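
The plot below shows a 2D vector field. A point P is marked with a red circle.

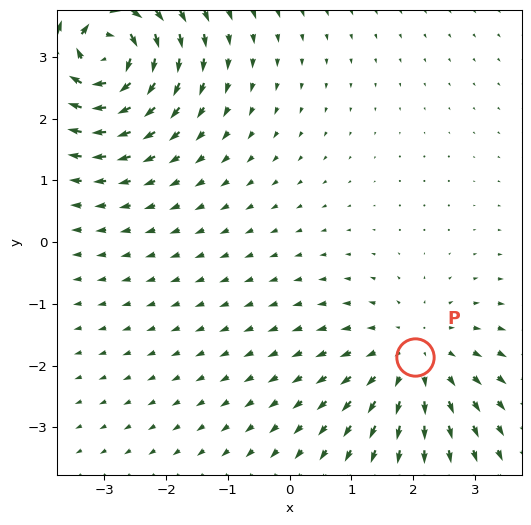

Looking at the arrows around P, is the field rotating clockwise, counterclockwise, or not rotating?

not rotating

Near P at (2.0, -1.9) the arrows show no circulation. The curl there is ≈0.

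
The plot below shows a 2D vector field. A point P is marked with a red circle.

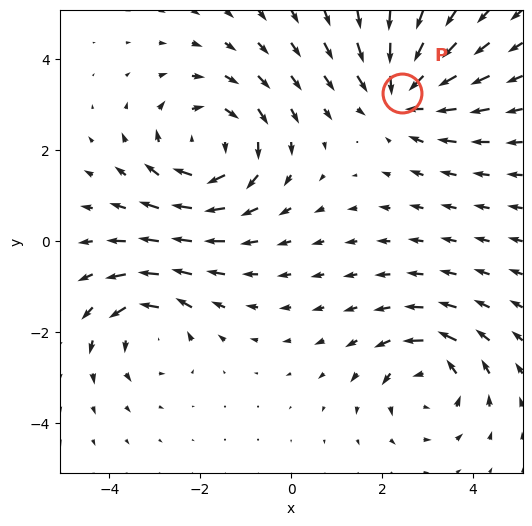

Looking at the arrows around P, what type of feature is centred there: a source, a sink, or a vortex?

At P (2.4, 3.3) the arrows converge inward. Divergence about -4, curl ≈0 — negative divergence with near-zero curl is a sink.

sink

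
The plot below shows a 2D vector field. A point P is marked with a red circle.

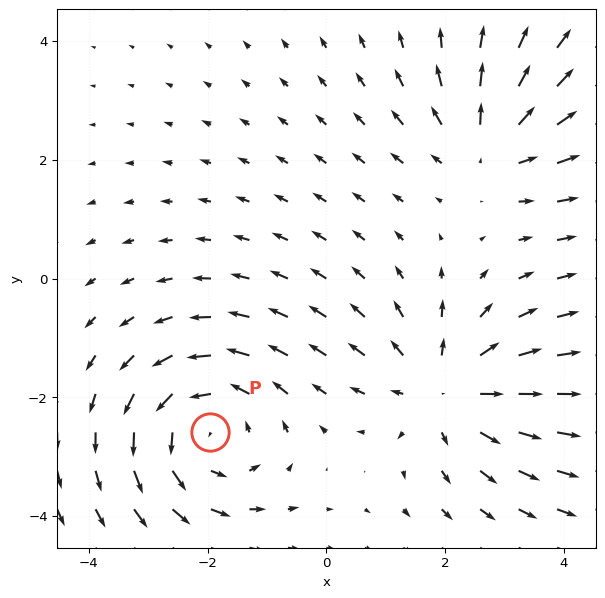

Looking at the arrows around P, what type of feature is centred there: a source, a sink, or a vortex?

At P (-2.0, -2.6) the arrows circulate counterclockwise. Divergence ≈0, curl about +3 — near-zero divergence with nonzero curl is a vortex.

vortex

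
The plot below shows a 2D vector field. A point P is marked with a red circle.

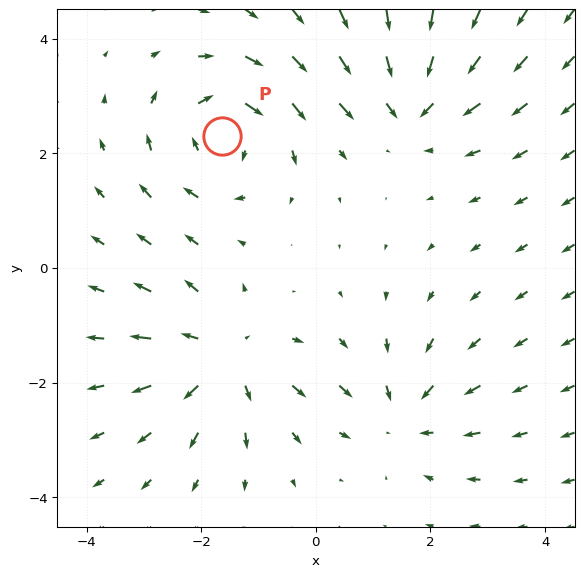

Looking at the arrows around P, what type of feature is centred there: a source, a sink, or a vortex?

At P (-1.6, 2.3) the arrows circulate clockwise. Divergence ≈0, curl about -5 — near-zero divergence with nonzero curl is a vortex.

vortex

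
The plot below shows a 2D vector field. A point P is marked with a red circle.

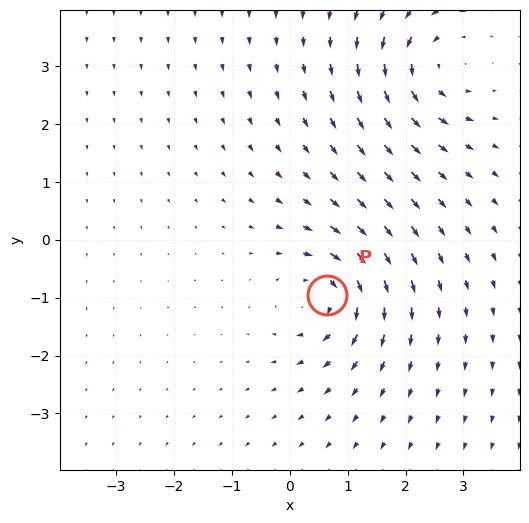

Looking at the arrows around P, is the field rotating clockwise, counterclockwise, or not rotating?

Near P at (0.6, -0.9) the arrows circulate clockwise. The curl (z-component) there is about -4; negative curl means clockwise rotation.

clockwise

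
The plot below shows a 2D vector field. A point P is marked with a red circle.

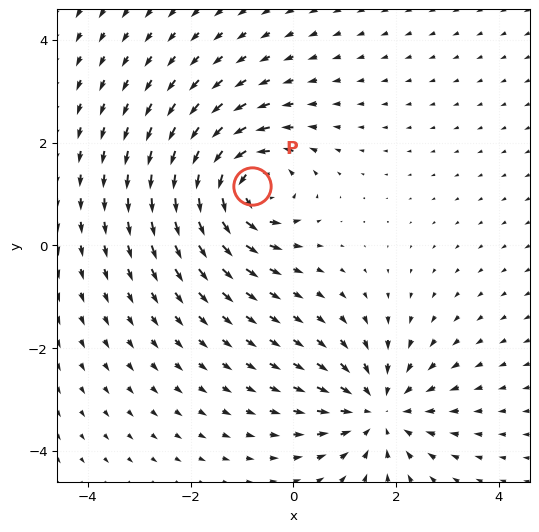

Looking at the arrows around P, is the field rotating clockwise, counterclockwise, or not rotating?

Near P at (-0.8, 1.1) the arrows circulate counterclockwise. The curl (z-component) there is about +6; positive curl means counterclockwise rotation.

counterclockwise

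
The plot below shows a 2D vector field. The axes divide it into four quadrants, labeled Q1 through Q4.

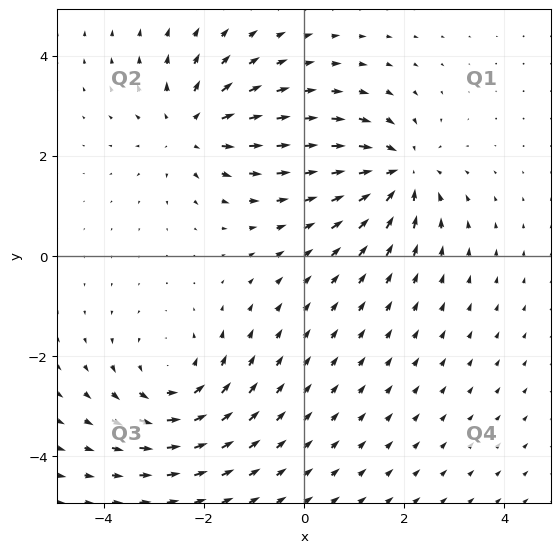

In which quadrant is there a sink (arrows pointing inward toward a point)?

Q1

The sink sits at approximately (1.9, 1.7), which lies in quadrant Q1. The divergence there is about -5, negative as expected for a sink.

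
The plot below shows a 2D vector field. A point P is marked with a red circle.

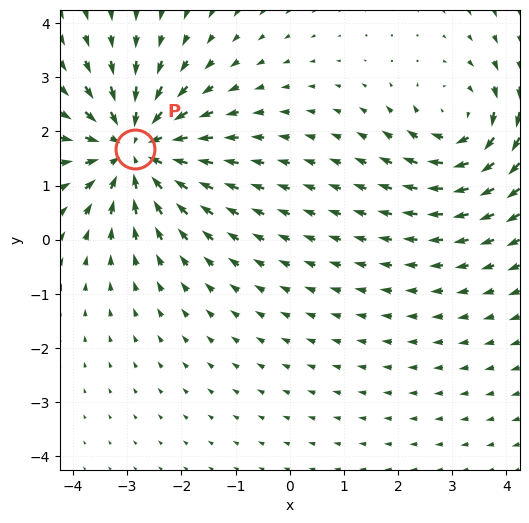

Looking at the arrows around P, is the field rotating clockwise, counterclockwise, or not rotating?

Near P at (-2.9, 1.7) the arrows show no circulation. The curl there is ≈0.

not rotating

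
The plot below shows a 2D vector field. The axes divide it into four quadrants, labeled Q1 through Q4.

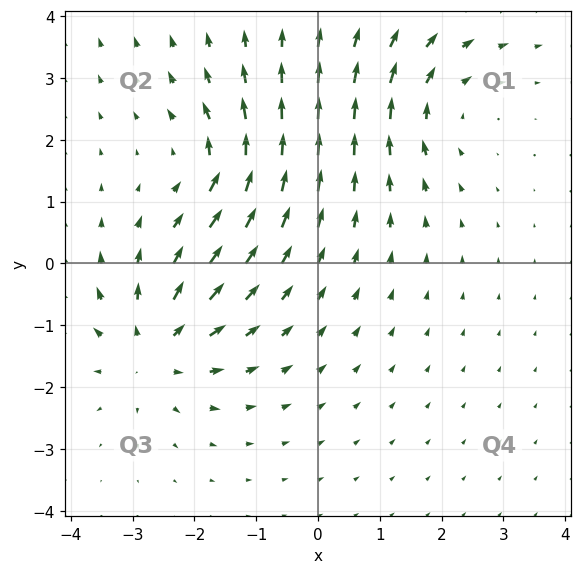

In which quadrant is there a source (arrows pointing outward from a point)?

The source sits at approximately (-2.6, -1.4), which lies in quadrant Q3. The divergence there is about +4, positive as expected for a source.

Q3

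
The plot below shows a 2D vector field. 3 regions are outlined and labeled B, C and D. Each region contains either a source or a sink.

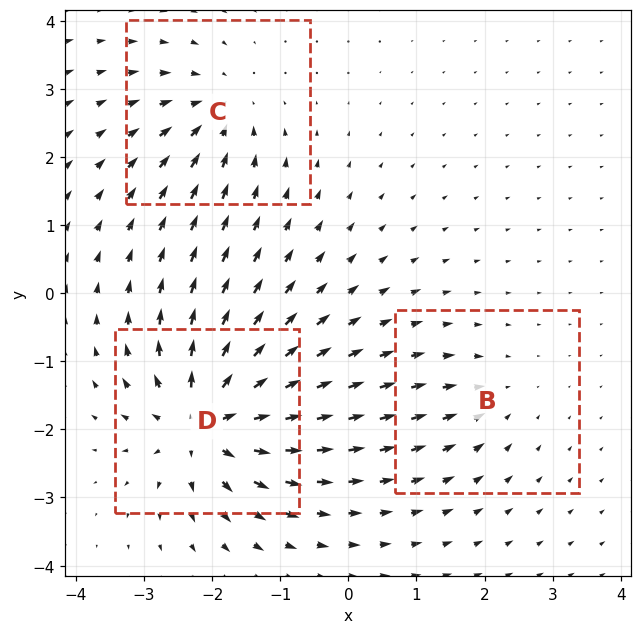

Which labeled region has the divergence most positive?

Divergence at each region's feature centre — B: about -2, C: about -4, D: about +7. Region D is most positive.

D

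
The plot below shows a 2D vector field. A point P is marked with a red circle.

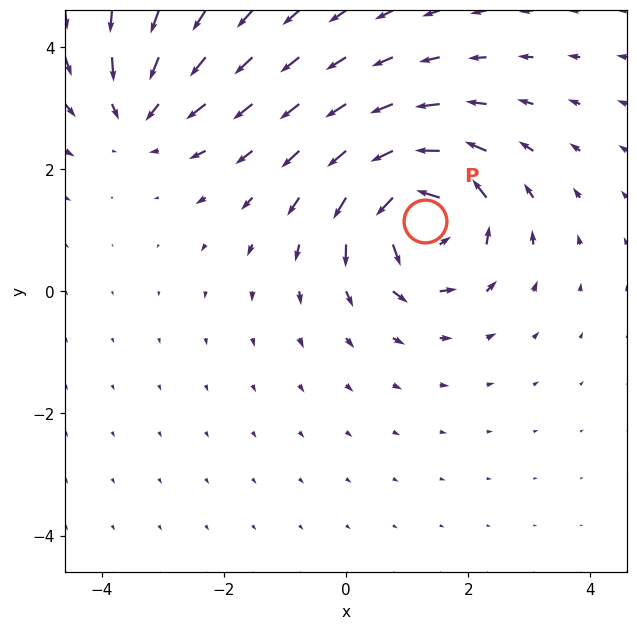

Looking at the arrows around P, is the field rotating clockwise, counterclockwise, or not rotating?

Near P at (1.3, 1.2) the arrows circulate counterclockwise. The curl (z-component) there is about +6; positive curl means counterclockwise rotation.

counterclockwise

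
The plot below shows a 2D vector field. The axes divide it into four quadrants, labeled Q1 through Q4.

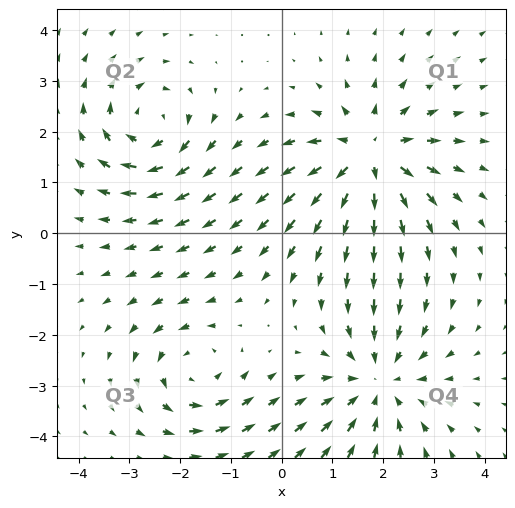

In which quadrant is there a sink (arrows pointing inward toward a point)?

Q4

The sink sits at approximately (1.9, -2.9), which lies in quadrant Q4. The divergence there is about -4, negative as expected for a sink.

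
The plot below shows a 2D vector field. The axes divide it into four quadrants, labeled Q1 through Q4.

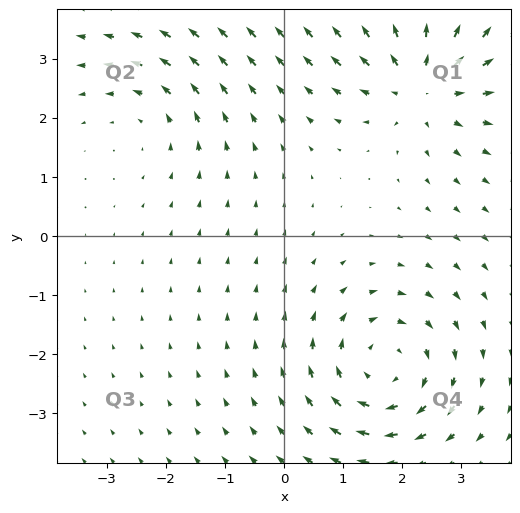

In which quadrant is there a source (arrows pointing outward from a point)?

Q1

The source sits at approximately (2.3, 2.6), which lies in quadrant Q1. The divergence there is about +4, positive as expected for a source.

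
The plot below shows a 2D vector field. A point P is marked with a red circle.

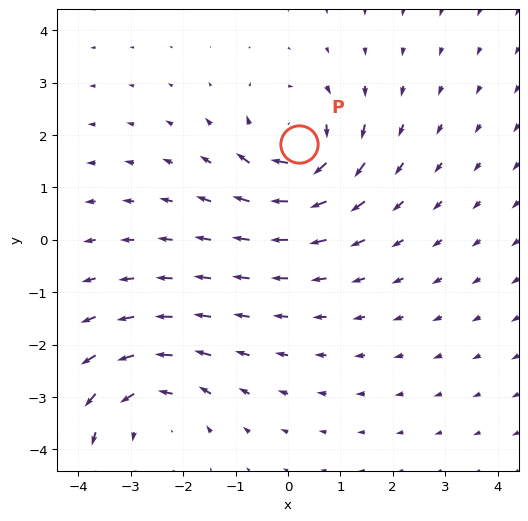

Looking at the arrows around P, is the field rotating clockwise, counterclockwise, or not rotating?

clockwise

Near P at (0.2, 1.8) the arrows circulate clockwise. The curl (z-component) there is about -5; negative curl means clockwise rotation.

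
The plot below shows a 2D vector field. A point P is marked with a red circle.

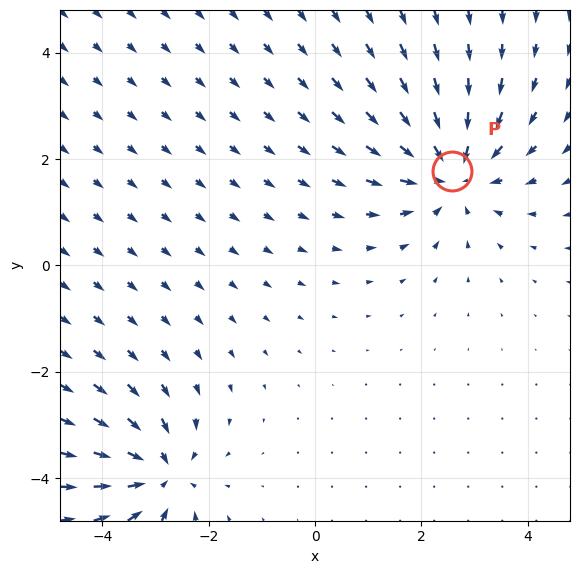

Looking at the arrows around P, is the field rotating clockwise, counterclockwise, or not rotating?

Near P at (2.6, 1.8) the arrows show no circulation. The curl there is ≈0.

not rotating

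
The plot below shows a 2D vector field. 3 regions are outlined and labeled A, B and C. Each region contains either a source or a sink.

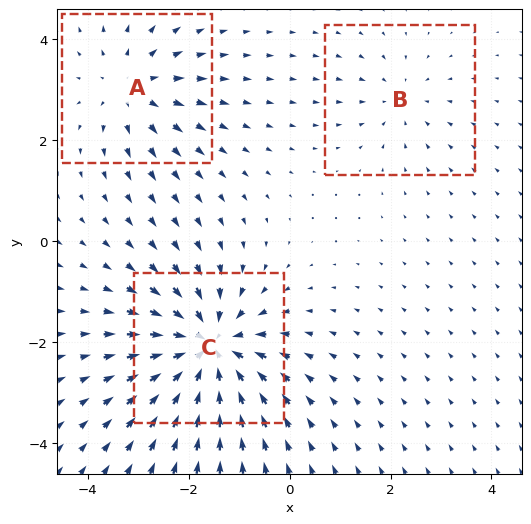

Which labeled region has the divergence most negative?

Divergence at each region's feature centre — A: about +3, B: about -2, C: about -5. Region C is most negative.

C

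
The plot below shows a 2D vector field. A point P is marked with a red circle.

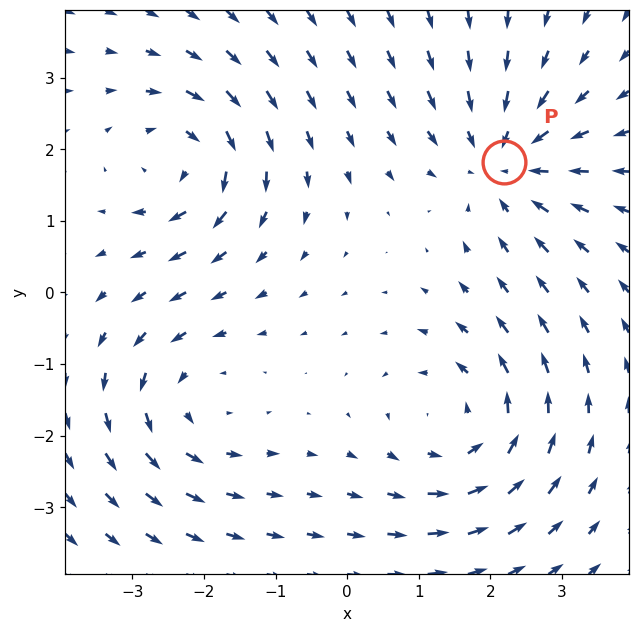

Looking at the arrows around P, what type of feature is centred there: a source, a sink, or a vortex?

At P (2.2, 1.8) the arrows converge inward. Divergence about -5, curl ≈0 — negative divergence with near-zero curl is a sink.

sink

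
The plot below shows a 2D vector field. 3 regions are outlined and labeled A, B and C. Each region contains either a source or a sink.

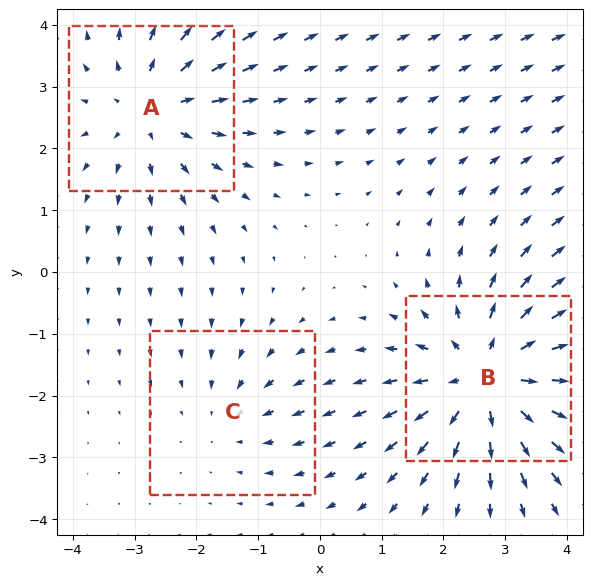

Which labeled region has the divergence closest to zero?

C

Divergence at each region's feature centre — A: about +3, B: about +4, C: about -2. Region C is closest to zero.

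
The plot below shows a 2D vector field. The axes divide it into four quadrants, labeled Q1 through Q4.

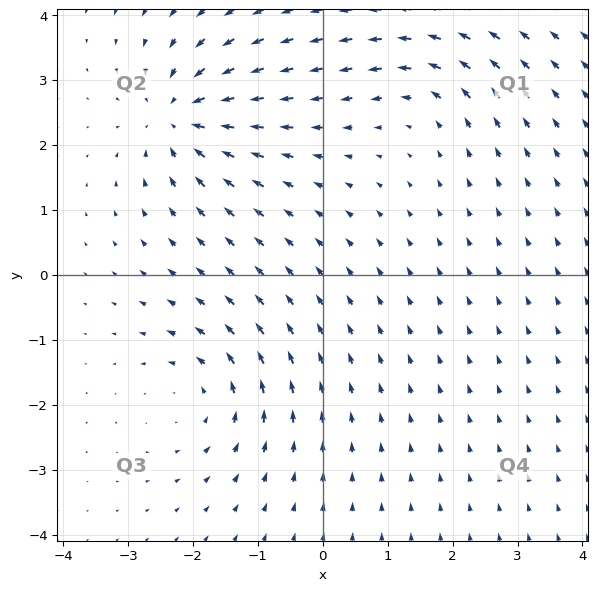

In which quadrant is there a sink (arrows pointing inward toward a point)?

Q2

The sink sits at approximately (-2.2, 2.4), which lies in quadrant Q2. The divergence there is about -5, negative as expected for a sink.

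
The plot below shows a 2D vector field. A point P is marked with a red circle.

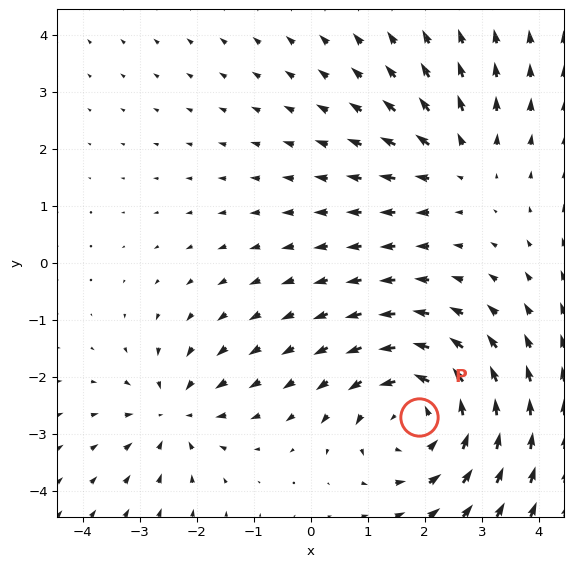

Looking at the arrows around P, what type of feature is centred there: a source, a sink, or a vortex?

At P (1.9, -2.7) the arrows circulate counterclockwise. Divergence ≈0, curl about +4 — near-zero divergence with nonzero curl is a vortex.

vortex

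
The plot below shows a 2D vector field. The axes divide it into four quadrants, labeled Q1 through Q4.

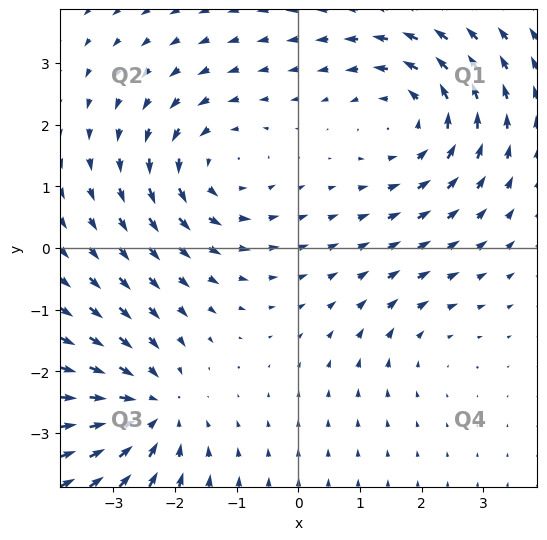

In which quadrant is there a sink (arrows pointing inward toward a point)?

Q3

The sink sits at approximately (-2.4, -2.6), which lies in quadrant Q3. The divergence there is about -5, negative as expected for a sink.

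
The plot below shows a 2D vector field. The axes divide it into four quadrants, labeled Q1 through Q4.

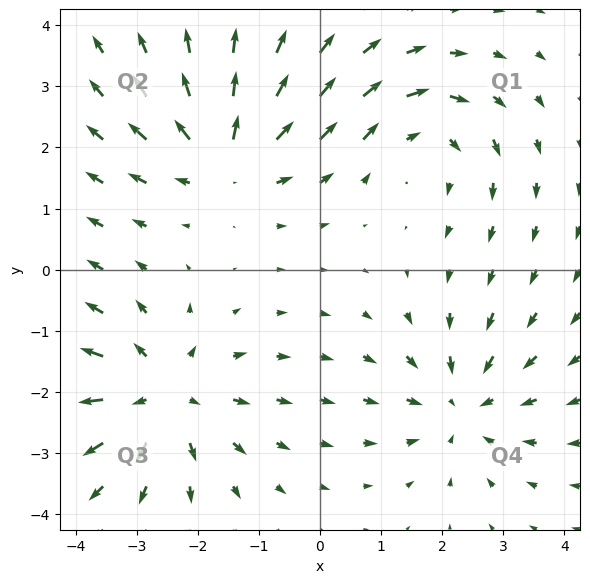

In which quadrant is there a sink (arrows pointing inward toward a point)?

The sink sits at approximately (2.3, -2.2), which lies in quadrant Q4. The divergence there is about -3, negative as expected for a sink.

Q4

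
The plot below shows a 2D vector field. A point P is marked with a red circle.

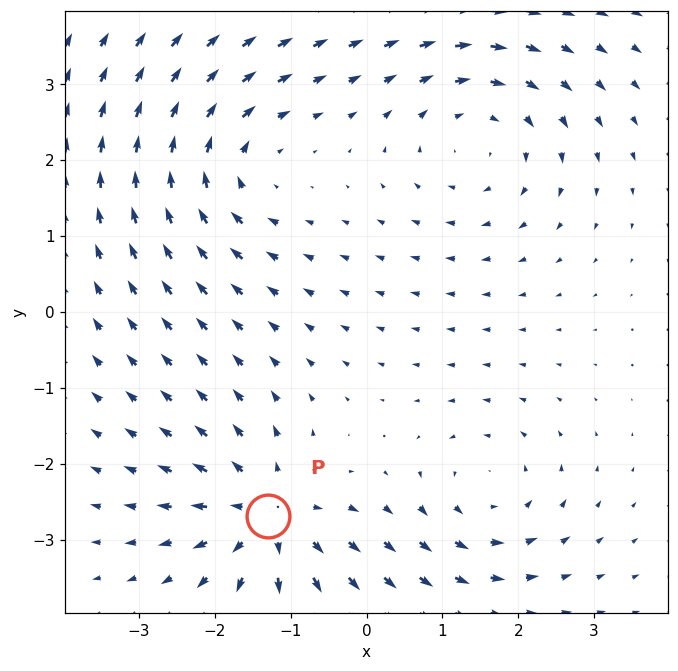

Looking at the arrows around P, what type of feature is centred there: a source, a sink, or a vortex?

source

At P (-1.3, -2.7) the arrows spread outward. Divergence about +6, curl ≈0 — positive divergence with near-zero curl is a source.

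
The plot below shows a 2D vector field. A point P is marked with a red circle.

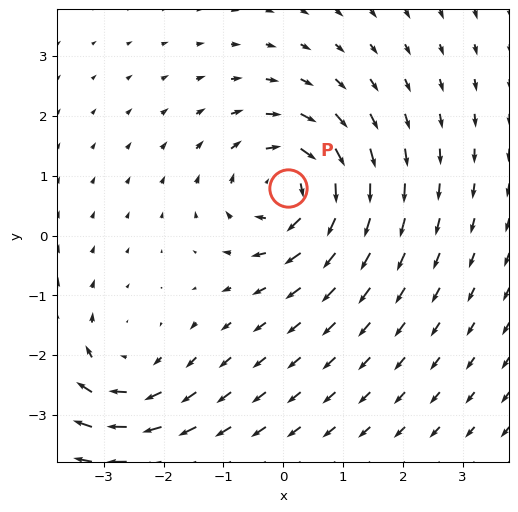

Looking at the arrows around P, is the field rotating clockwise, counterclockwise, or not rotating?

Near P at (0.1, 0.8) the arrows circulate clockwise. The curl (z-component) there is about -5; negative curl means clockwise rotation.

clockwise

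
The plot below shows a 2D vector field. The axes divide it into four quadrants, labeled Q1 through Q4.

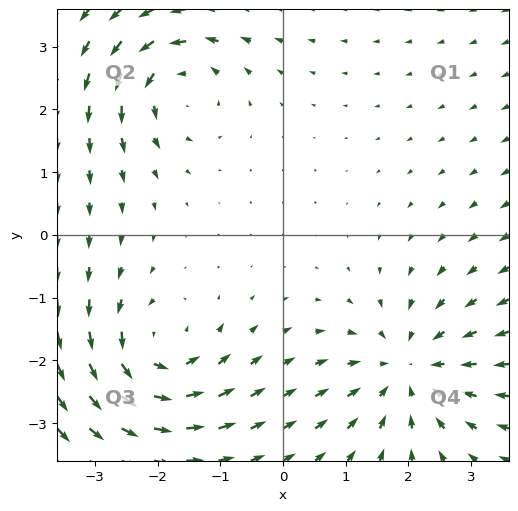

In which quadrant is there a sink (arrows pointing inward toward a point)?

Q4

The sink sits at approximately (2.0, -2.2), which lies in quadrant Q4. The divergence there is about -4, negative as expected for a sink.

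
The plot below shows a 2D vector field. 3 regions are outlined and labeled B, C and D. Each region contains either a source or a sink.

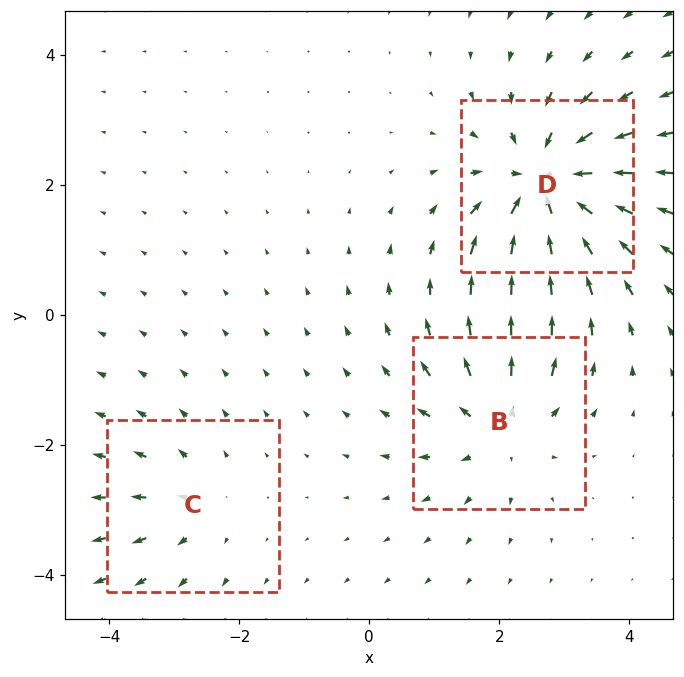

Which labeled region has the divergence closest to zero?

C

Divergence at each region's feature centre — B: about +4, C: about +2, D: about -6. Region C is closest to zero.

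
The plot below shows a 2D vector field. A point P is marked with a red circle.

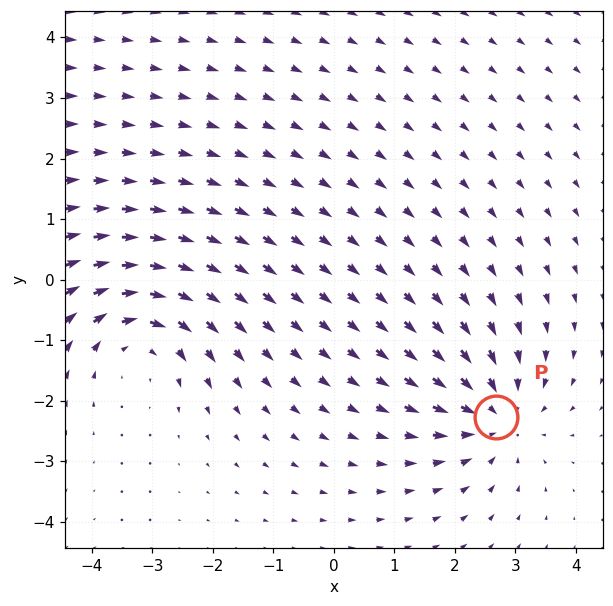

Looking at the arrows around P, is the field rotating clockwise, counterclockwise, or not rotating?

Near P at (2.7, -2.3) the arrows show no circulation. The curl there is ≈0.

not rotating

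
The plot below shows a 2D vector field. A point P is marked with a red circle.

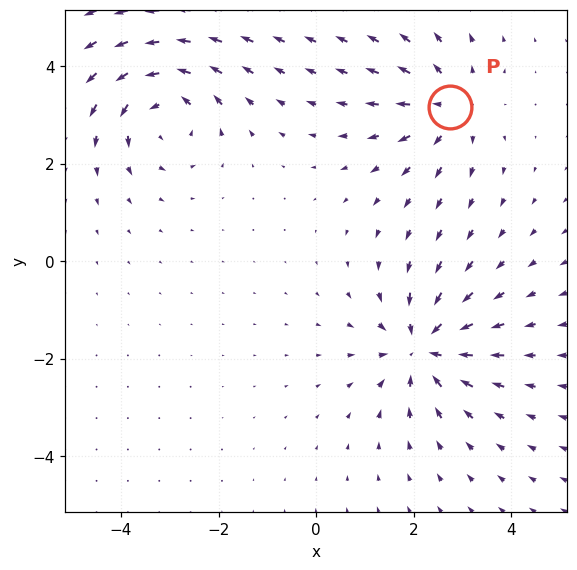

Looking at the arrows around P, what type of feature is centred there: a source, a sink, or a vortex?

At P (2.8, 3.2) the arrows spread outward. Divergence about +4, curl ≈0 — positive divergence with near-zero curl is a source.

source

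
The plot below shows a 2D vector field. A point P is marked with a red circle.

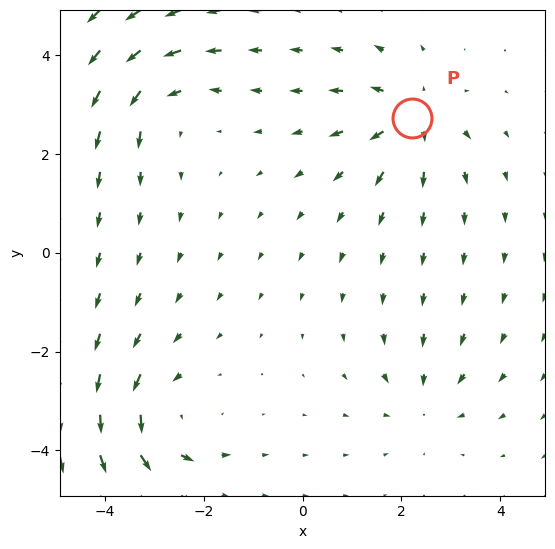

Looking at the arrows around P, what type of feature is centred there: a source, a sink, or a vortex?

At P (2.2, 2.7) the arrows spread outward. Divergence about +4, curl ≈0 — positive divergence with near-zero curl is a source.

source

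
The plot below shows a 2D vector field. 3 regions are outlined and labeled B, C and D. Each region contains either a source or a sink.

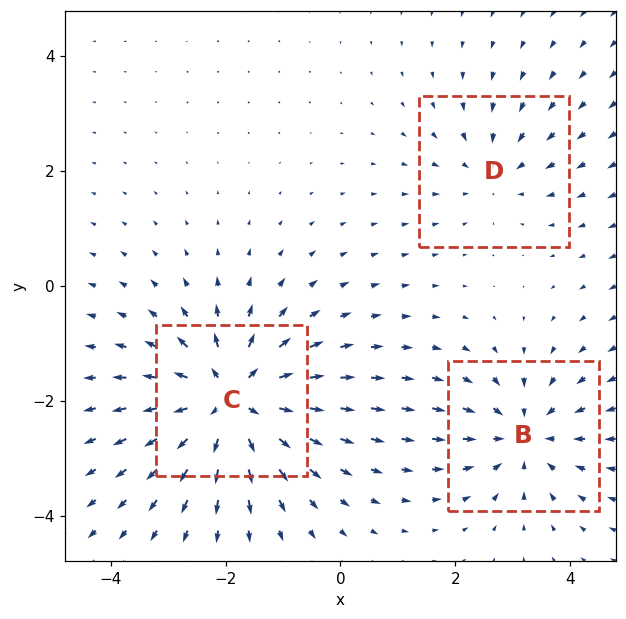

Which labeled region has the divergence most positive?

Divergence at each region's feature centre — B: about -3, C: about +5, D: about -2. Region C is most positive.

C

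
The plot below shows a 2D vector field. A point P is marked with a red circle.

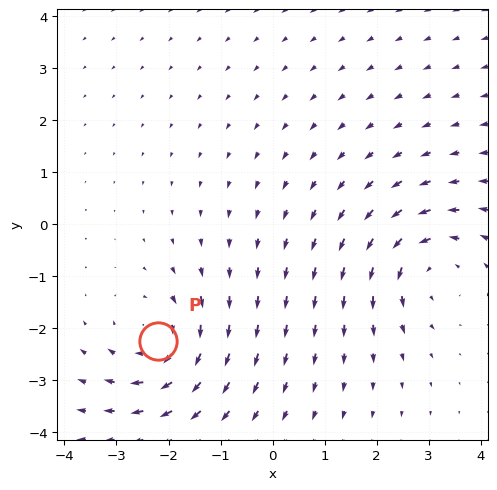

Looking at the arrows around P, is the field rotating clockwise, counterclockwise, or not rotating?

Near P at (-2.2, -2.2) the arrows circulate clockwise. The curl (z-component) there is about -5; negative curl means clockwise rotation.

clockwise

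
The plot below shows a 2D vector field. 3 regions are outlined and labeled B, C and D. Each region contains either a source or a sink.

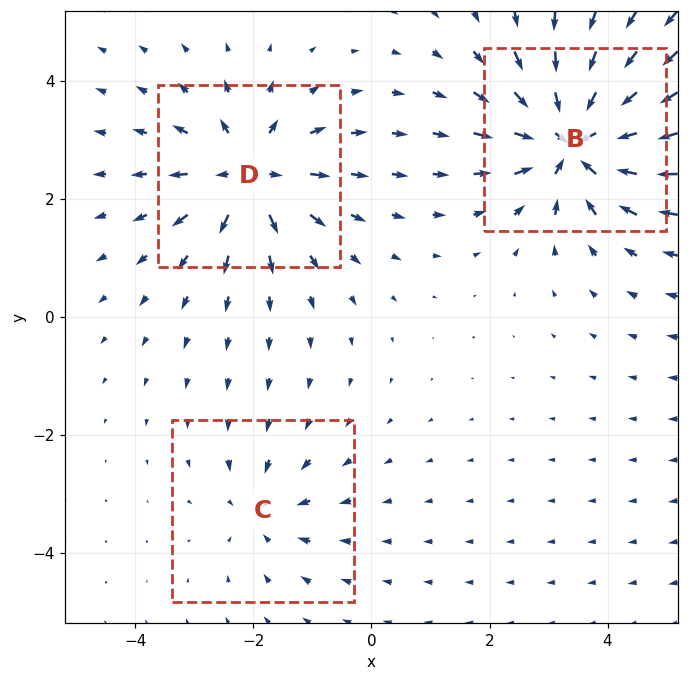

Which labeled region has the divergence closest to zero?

Divergence at each region's feature centre — B: about -5, C: about -2, D: about +4. Region C is closest to zero.

C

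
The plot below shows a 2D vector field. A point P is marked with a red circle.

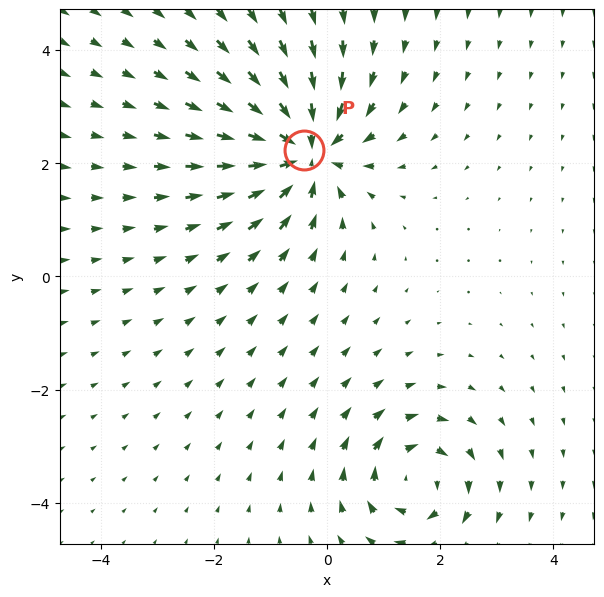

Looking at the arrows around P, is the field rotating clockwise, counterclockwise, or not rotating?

Near P at (-0.4, 2.2) the arrows show no circulation. The curl there is ≈0.

not rotating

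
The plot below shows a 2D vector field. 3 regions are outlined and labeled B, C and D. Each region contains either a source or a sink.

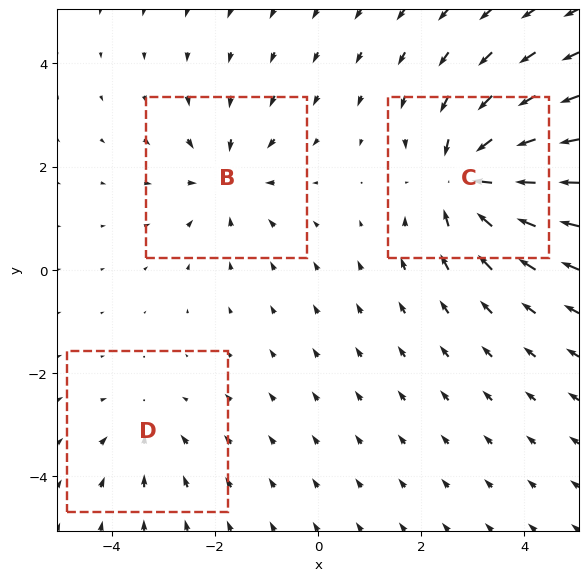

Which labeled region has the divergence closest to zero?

Divergence at each region's feature centre — B: about -3, C: about -6, D: about -2. Region D is closest to zero.

D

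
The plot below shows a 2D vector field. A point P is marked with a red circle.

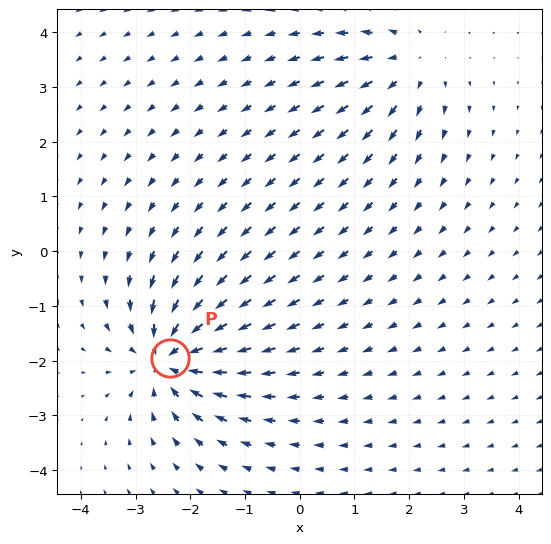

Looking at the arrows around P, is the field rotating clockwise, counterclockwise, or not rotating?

Near P at (-2.4, -1.9) the arrows show no circulation. The curl there is ≈0.

not rotating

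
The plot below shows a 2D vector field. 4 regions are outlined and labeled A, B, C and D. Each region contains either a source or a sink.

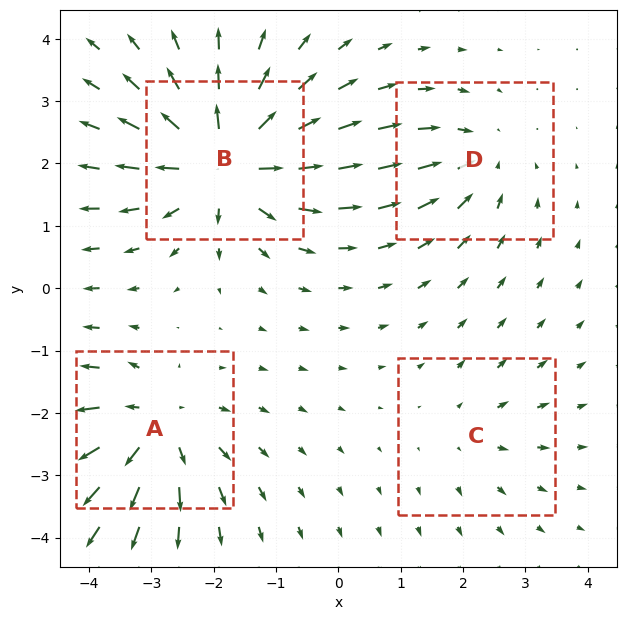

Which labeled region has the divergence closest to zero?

Divergence at each region's feature centre — A: about +6, B: about +8, C: about +2, D: about -4. Region C is closest to zero.

C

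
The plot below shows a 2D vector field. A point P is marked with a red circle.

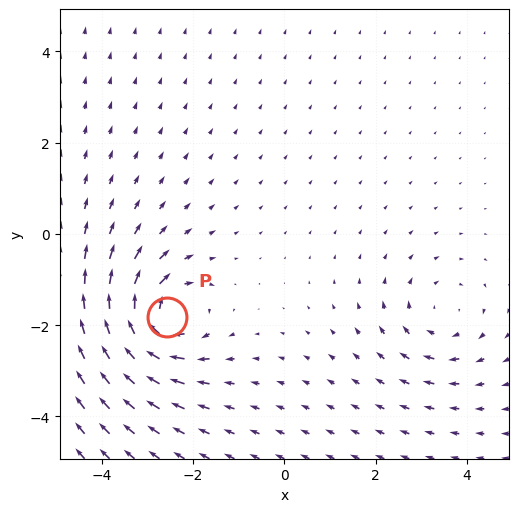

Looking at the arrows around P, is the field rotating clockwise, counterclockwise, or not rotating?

clockwise

Near P at (-2.6, -1.8) the arrows circulate clockwise. The curl (z-component) there is about -5; negative curl means clockwise rotation.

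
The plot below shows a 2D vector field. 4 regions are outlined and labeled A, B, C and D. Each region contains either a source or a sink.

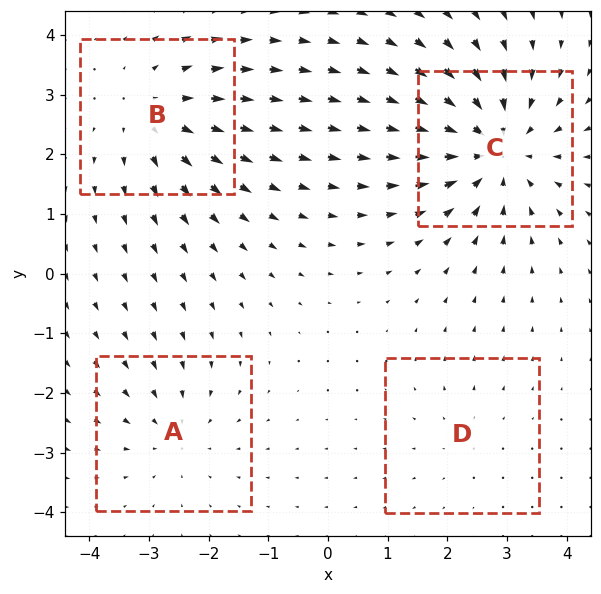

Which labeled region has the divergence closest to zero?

Divergence at each region's feature centre — A: about -3, B: about +4, C: about -6, D: about +2. Region D is closest to zero.

D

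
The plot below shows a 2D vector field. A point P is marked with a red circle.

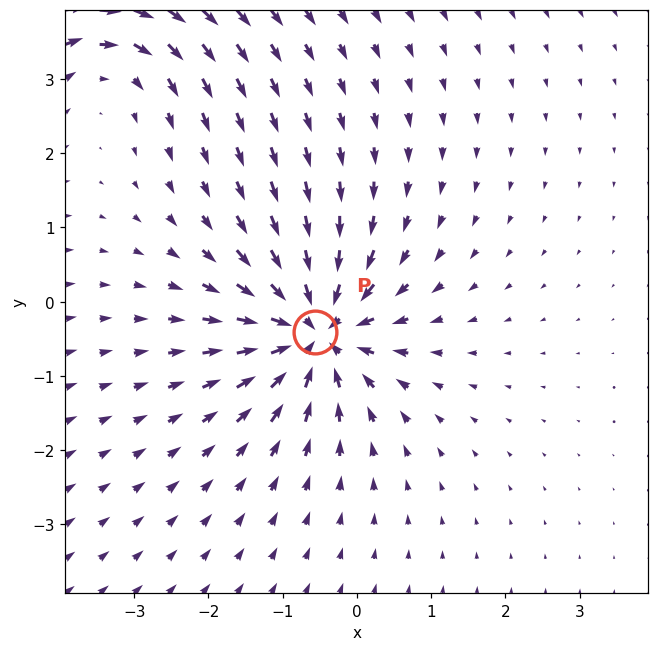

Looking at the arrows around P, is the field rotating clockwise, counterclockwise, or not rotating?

Near P at (-0.6, -0.4) the arrows show no circulation. The curl there is ≈0.

not rotating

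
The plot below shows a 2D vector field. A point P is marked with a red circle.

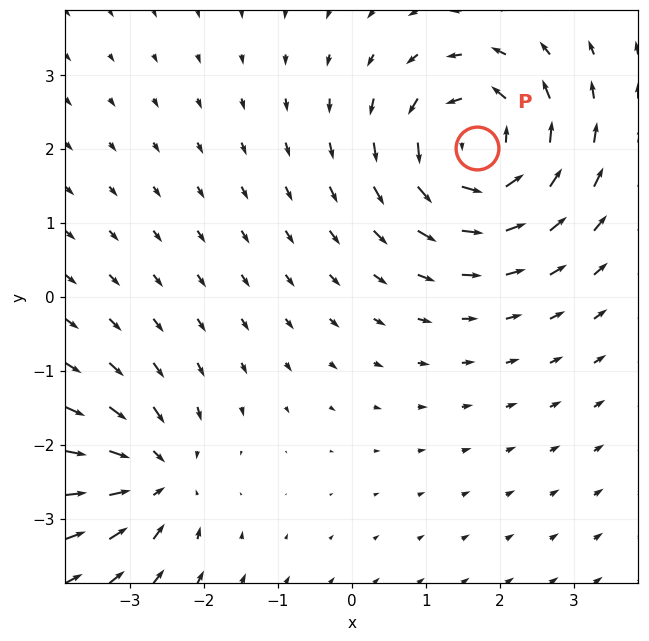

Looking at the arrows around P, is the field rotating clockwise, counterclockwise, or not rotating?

Near P at (1.7, 2.0) the arrows circulate counterclockwise. The curl (z-component) there is about +5; positive curl means counterclockwise rotation.

counterclockwise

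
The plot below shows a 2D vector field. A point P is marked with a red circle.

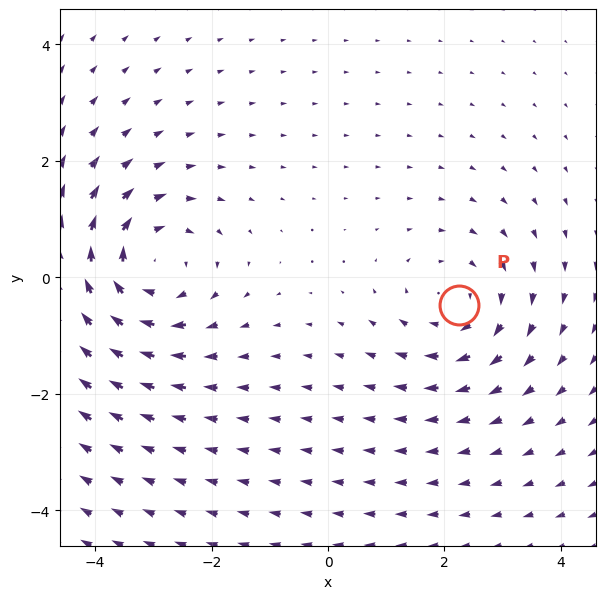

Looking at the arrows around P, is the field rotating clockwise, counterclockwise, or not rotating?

Near P at (2.3, -0.5) the arrows circulate clockwise. The curl (z-component) there is about -2; negative curl means clockwise rotation.

clockwise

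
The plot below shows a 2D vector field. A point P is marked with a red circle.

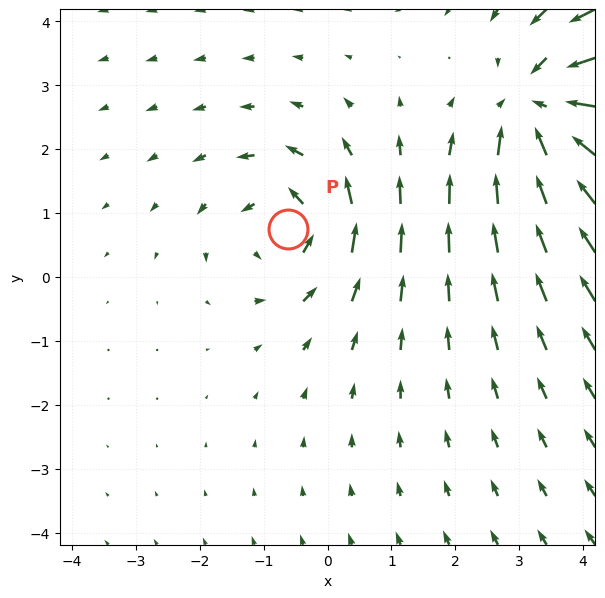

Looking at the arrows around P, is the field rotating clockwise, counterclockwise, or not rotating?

counterclockwise

Near P at (-0.6, 0.7) the arrows circulate counterclockwise. The curl (z-component) there is about +3; positive curl means counterclockwise rotation.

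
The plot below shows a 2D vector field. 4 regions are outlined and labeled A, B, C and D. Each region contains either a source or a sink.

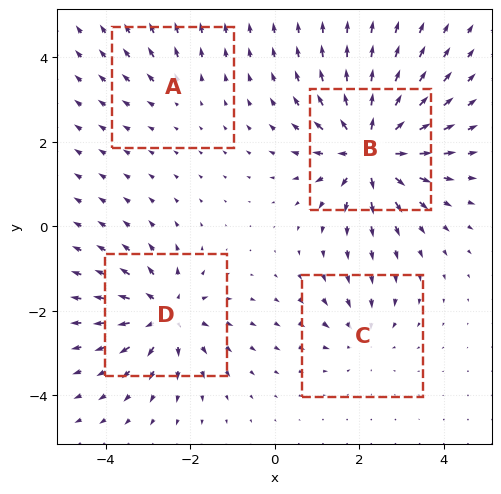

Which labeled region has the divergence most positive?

B

Divergence at each region's feature centre — A: about +2, B: about +8, C: about -3, D: about +6. Region B is most positive.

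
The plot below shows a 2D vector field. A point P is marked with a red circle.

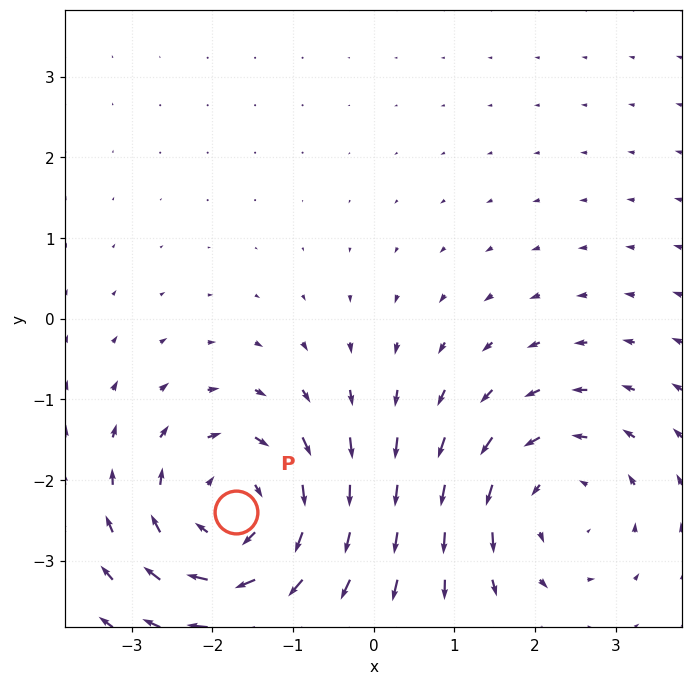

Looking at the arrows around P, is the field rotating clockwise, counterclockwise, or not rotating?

Near P at (-1.7, -2.4) the arrows circulate clockwise. The curl (z-component) there is about -5; negative curl means clockwise rotation.

clockwise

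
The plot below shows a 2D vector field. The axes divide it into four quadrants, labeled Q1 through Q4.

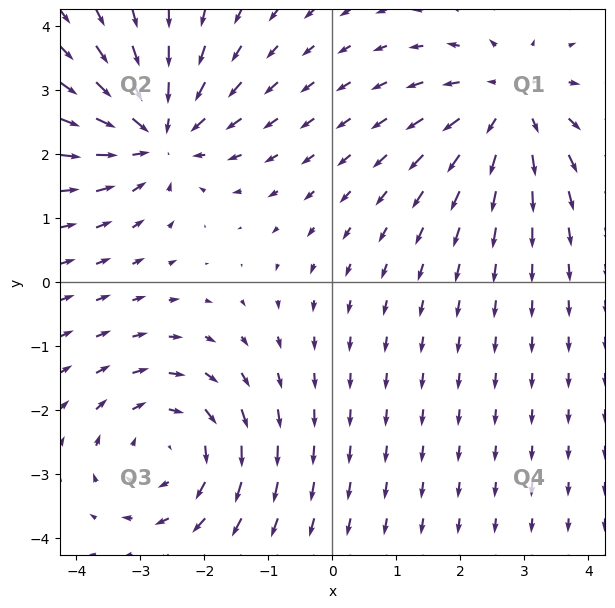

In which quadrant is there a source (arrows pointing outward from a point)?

Q1

The source sits at approximately (2.8, 2.8), which lies in quadrant Q1. The divergence there is about +3, positive as expected for a source.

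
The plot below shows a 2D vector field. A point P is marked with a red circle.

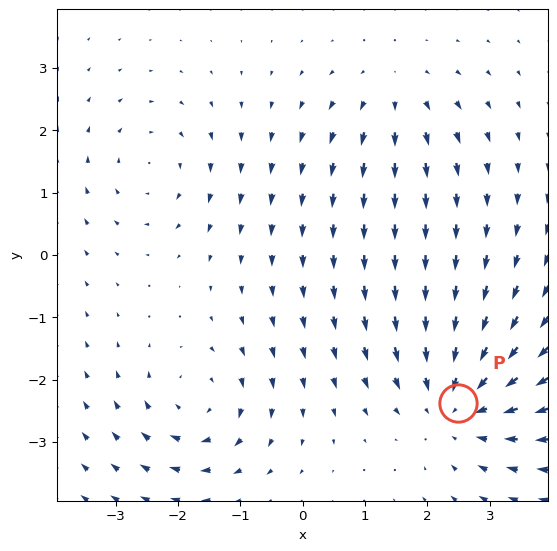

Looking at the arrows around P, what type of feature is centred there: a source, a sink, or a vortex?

At P (2.5, -2.4) the arrows converge inward. Divergence about -4, curl ≈0 — negative divergence with near-zero curl is a sink.

sink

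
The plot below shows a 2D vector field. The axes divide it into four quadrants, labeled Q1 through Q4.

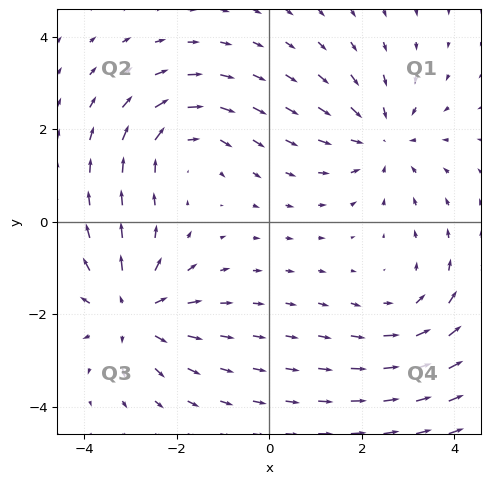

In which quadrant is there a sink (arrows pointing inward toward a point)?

Q1

The sink sits at approximately (2.5, 1.8), which lies in quadrant Q1. The divergence there is about -3, negative as expected for a sink.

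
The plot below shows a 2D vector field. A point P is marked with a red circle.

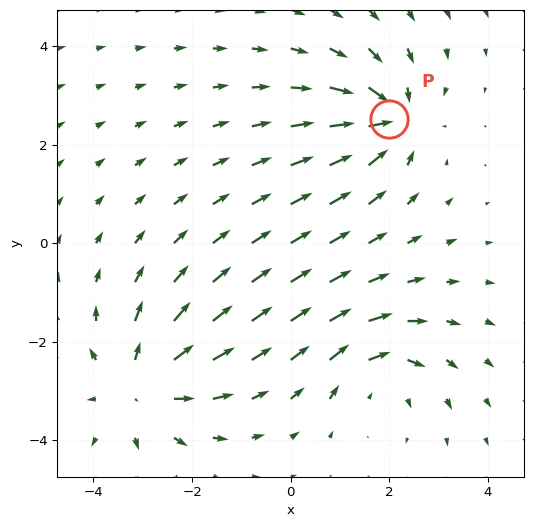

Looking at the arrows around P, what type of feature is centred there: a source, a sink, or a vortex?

At P (2.0, 2.5) the arrows converge inward. Divergence about -5, curl ≈0 — negative divergence with near-zero curl is a sink.

sink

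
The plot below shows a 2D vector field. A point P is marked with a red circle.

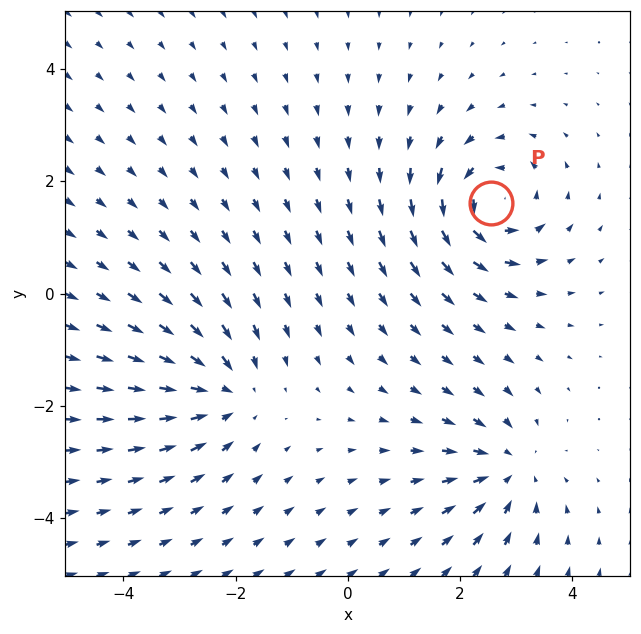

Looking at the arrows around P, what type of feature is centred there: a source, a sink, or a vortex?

vortex

At P (2.6, 1.6) the arrows circulate counterclockwise. Divergence ≈0, curl about +6 — near-zero divergence with nonzero curl is a vortex.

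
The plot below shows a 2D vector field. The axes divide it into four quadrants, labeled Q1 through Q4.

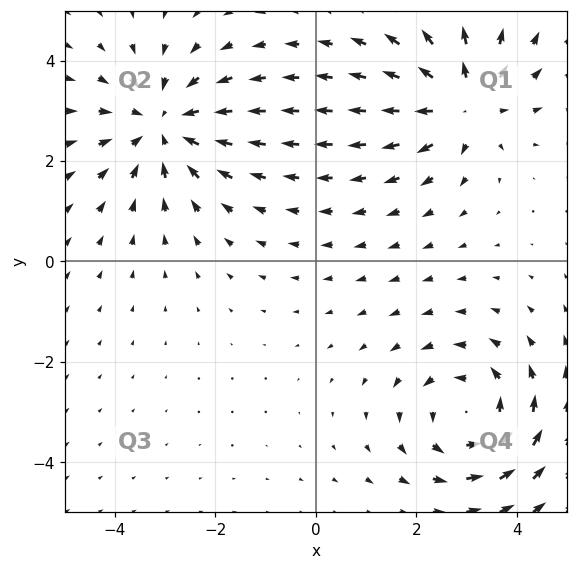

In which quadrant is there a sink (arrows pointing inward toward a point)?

Q2

The sink sits at approximately (-3.0, 2.7), which lies in quadrant Q2. The divergence there is about -3, negative as expected for a sink.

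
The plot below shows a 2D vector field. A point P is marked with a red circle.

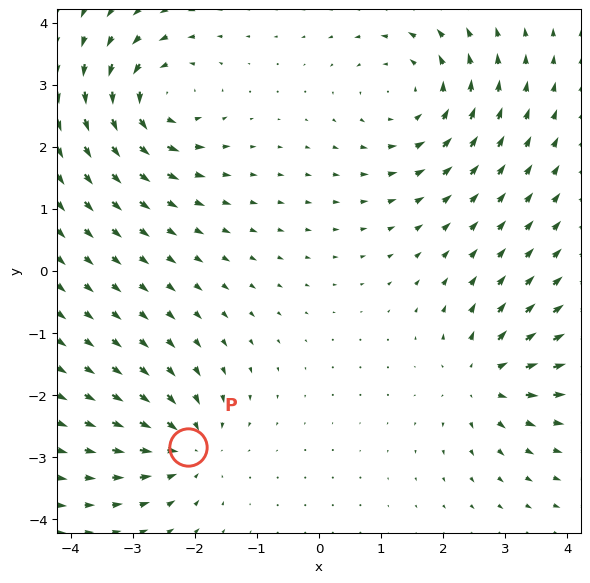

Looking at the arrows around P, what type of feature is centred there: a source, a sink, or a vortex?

At P (-2.1, -2.8) the arrows converge inward. Divergence about -5, curl ≈0 — negative divergence with near-zero curl is a sink.

sink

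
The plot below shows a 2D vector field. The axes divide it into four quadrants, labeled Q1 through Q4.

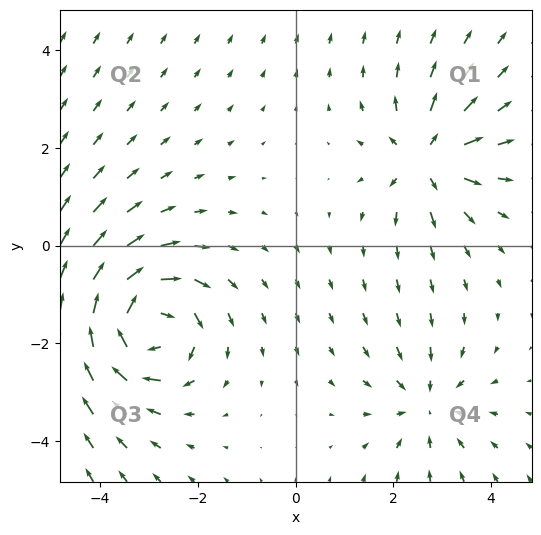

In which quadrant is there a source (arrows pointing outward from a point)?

Q1

The source sits at approximately (2.7, 1.8), which lies in quadrant Q1. The divergence there is about +4, positive as expected for a source.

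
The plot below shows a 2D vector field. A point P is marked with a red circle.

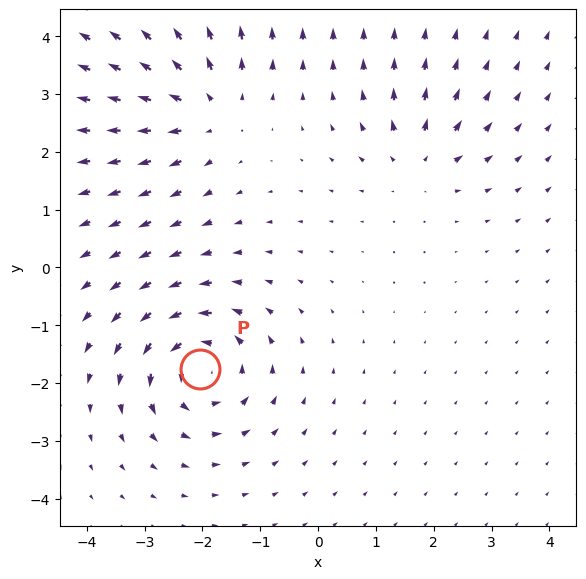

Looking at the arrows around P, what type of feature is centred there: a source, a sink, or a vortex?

At P (-2.0, -1.8) the arrows circulate counterclockwise. Divergence ≈0, curl about +6 — near-zero divergence with nonzero curl is a vortex.

vortex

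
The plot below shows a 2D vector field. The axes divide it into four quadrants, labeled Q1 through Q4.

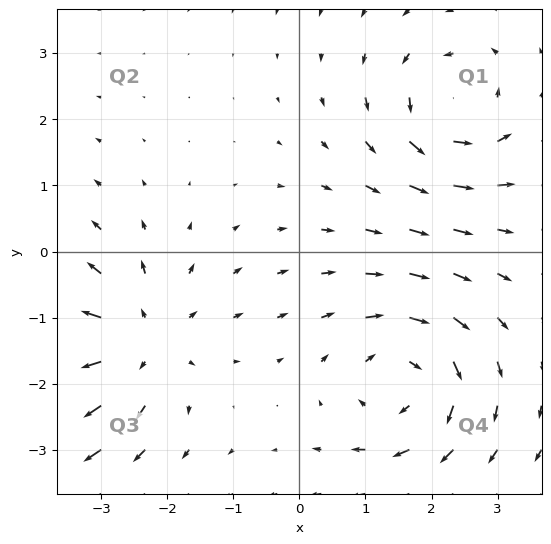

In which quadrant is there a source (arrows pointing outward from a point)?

Q3

The source sits at approximately (-2.4, -1.4), which lies in quadrant Q3. The divergence there is about +3, positive as expected for a source.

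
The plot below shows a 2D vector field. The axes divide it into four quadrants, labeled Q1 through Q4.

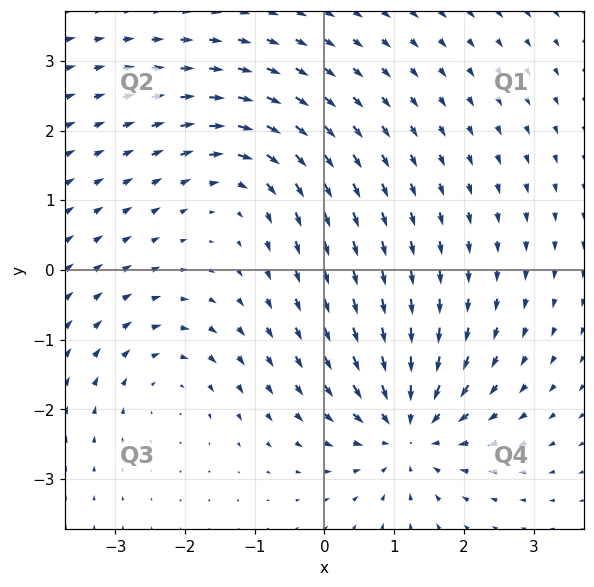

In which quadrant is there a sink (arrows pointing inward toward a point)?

The sink sits at approximately (1.2, -2.3), which lies in quadrant Q4. The divergence there is about -5, negative as expected for a sink.

Q4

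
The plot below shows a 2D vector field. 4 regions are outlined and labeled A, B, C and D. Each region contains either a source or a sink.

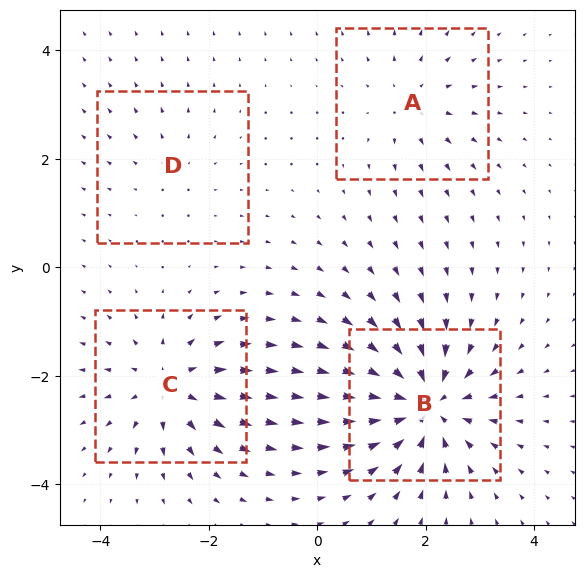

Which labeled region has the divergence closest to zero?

D

Divergence at each region's feature centre — A: about +4, B: about -8, C: about +6, D: about +2. Region D is closest to zero.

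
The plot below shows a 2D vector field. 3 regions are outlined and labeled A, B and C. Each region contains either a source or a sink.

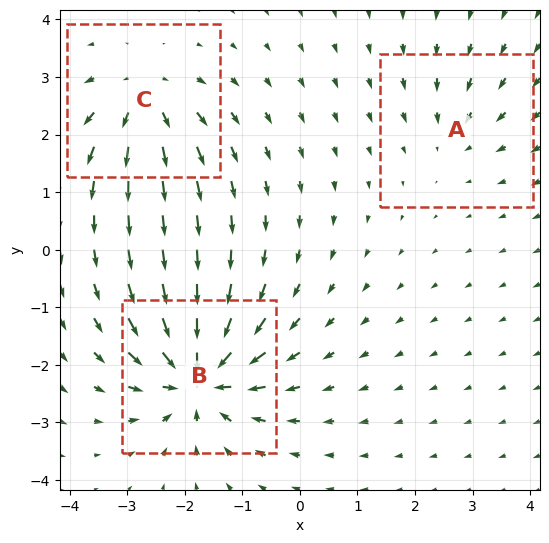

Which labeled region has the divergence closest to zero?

A

Divergence at each region's feature centre — A: about -2, B: about -7, C: about +4. Region A is closest to zero.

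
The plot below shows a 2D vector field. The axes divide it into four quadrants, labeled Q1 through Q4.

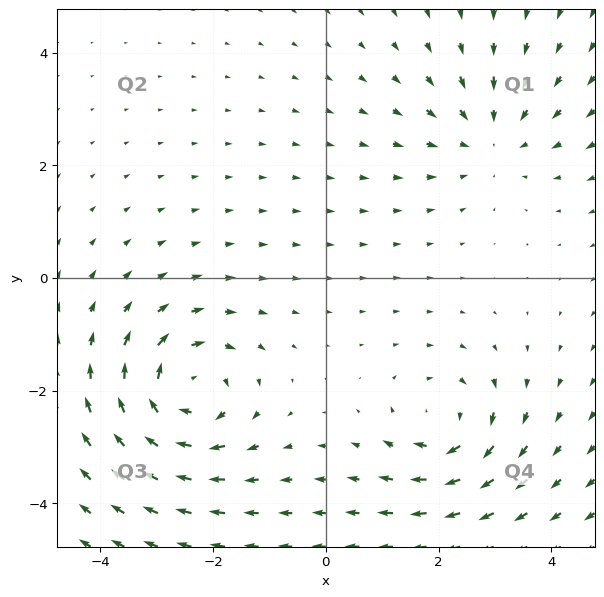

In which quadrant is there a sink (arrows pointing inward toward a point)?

Q1

The sink sits at approximately (2.9, 2.5), which lies in quadrant Q1. The divergence there is about -3, negative as expected for a sink.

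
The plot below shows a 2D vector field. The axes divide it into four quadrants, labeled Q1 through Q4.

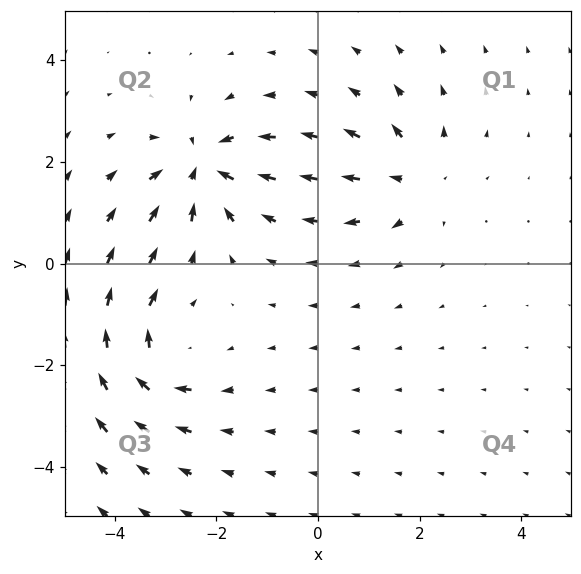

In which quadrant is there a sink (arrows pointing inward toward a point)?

The sink sits at approximately (-2.3, 1.9), which lies in quadrant Q2. The divergence there is about -6, negative as expected for a sink.

Q2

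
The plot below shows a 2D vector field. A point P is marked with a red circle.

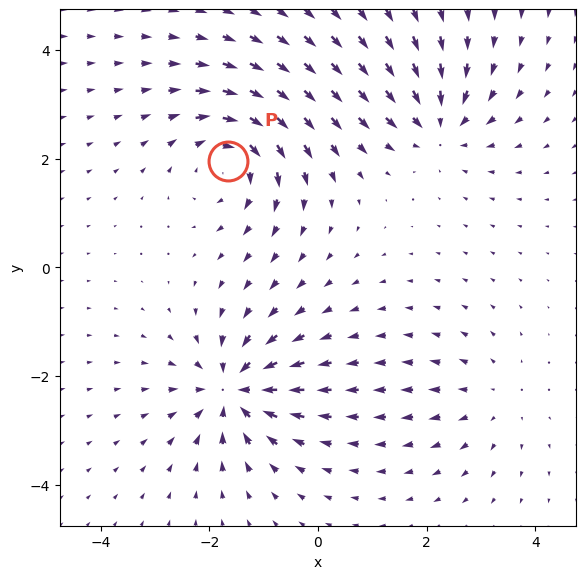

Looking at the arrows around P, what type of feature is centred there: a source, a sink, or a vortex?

At P (-1.6, 2.0) the arrows circulate clockwise. Divergence ≈0, curl about -5 — near-zero divergence with nonzero curl is a vortex.

vortex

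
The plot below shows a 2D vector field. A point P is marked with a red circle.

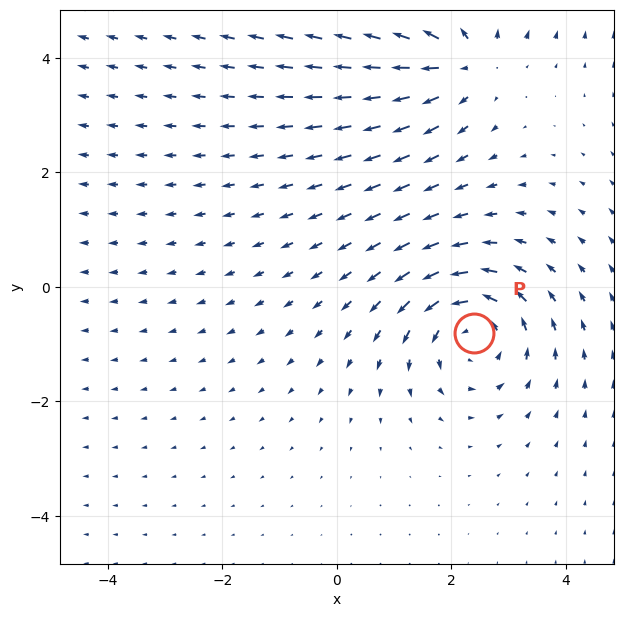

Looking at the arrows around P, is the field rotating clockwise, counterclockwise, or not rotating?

counterclockwise

Near P at (2.4, -0.8) the arrows circulate counterclockwise. The curl (z-component) there is about +4; positive curl means counterclockwise rotation.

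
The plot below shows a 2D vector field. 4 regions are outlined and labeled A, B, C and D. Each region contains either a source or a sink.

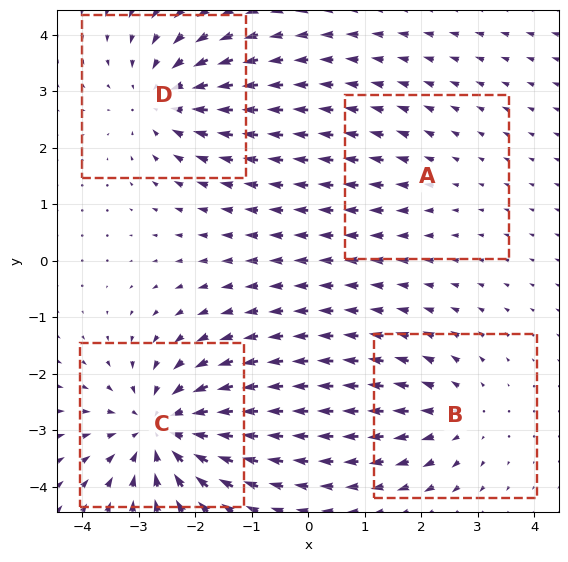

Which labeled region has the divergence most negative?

C

Divergence at each region's feature centre — A: about +2, B: about +3, C: about -6, D: about -4. Region C is most negative.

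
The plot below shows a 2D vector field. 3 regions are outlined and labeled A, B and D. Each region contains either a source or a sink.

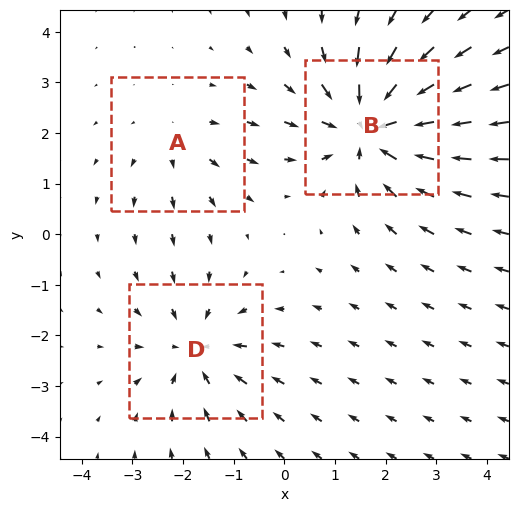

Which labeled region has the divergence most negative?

B

Divergence at each region's feature centre — A: about +2, B: about -5, D: about -3. Region B is most negative.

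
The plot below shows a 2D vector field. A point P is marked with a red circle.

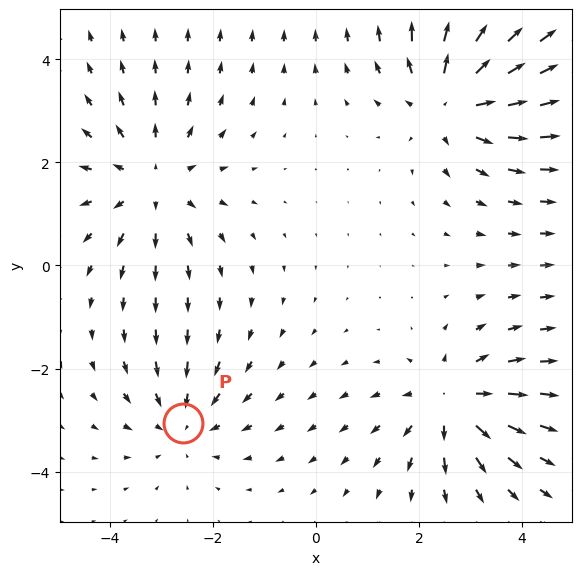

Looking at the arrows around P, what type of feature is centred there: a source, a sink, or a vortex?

sink

At P (-2.6, -3.1) the arrows converge inward. Divergence about -3, curl ≈0 — negative divergence with near-zero curl is a sink.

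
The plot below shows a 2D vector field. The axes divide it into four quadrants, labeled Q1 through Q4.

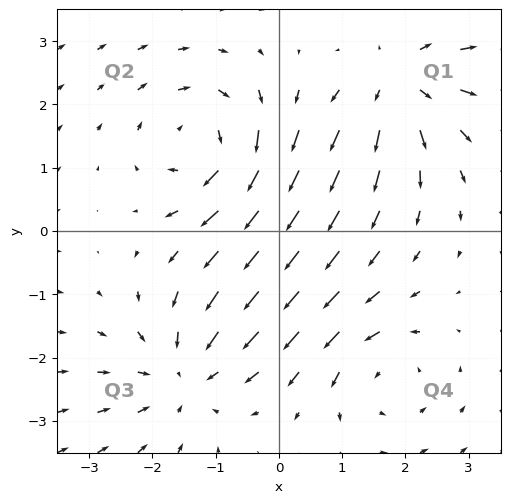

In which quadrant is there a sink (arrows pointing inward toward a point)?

Q3

The sink sits at approximately (-1.5, -2.3), which lies in quadrant Q3. The divergence there is about -3, negative as expected for a sink.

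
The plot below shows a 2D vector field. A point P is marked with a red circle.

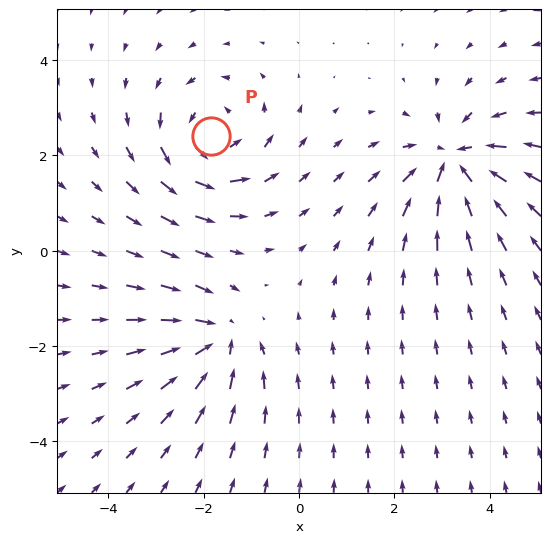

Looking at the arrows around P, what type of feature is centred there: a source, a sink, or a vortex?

At P (-1.8, 2.4) the arrows circulate counterclockwise. Divergence ≈0, curl about +5 — near-zero divergence with nonzero curl is a vortex.

vortex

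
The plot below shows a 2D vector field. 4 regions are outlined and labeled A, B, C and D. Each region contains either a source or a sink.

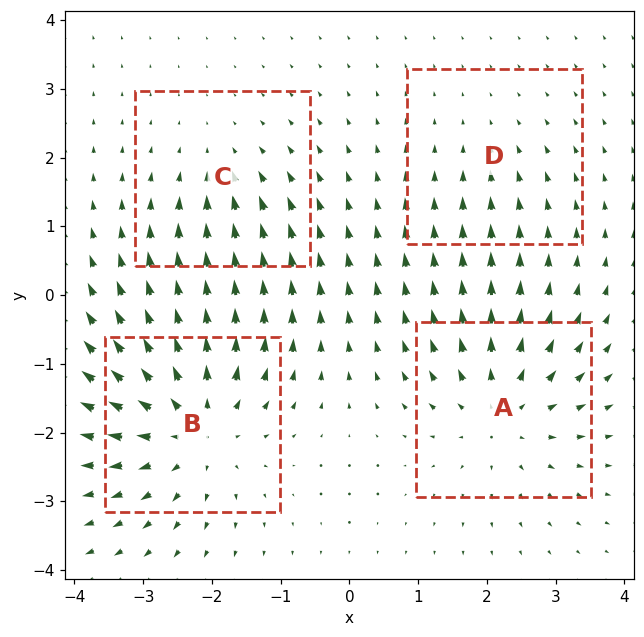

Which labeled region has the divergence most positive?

Divergence at each region's feature centre — A: about +5, B: about +6, C: about -3, D: about -2. Region B is most positive.

B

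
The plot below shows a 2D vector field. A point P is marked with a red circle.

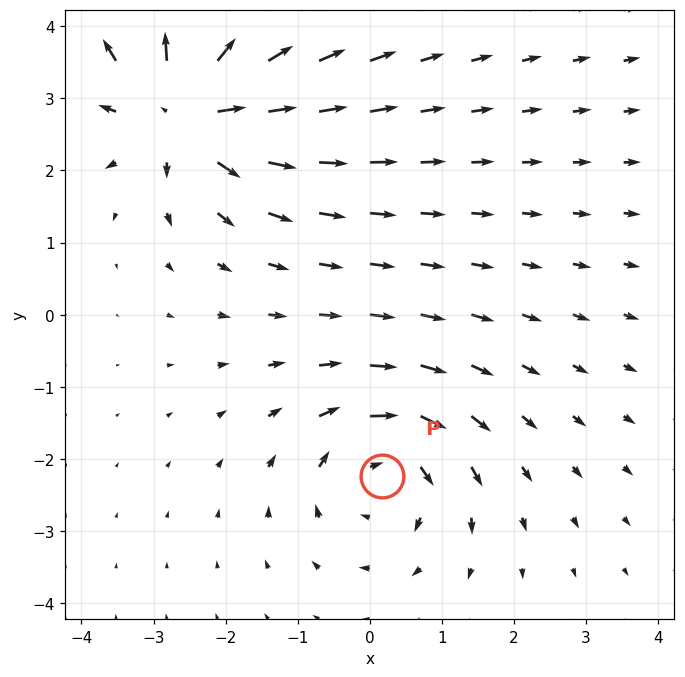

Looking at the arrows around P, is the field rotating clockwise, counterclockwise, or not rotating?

clockwise

Near P at (0.2, -2.2) the arrows circulate clockwise. The curl (z-component) there is about -4; negative curl means clockwise rotation.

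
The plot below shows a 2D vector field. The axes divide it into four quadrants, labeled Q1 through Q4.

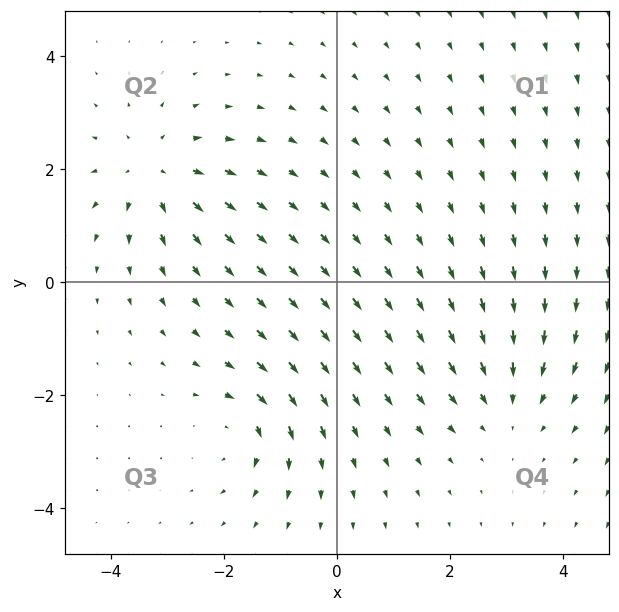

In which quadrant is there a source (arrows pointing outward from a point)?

Q2

The source sits at approximately (-3.2, 2.0), which lies in quadrant Q2. The divergence there is about +4, positive as expected for a source.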